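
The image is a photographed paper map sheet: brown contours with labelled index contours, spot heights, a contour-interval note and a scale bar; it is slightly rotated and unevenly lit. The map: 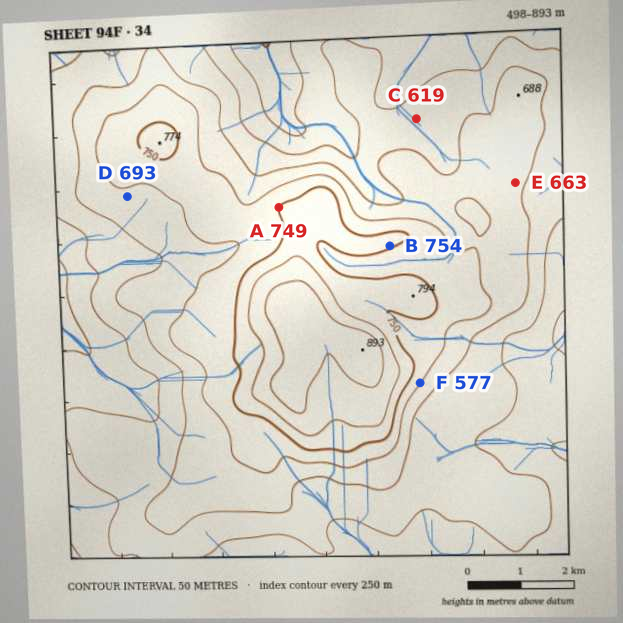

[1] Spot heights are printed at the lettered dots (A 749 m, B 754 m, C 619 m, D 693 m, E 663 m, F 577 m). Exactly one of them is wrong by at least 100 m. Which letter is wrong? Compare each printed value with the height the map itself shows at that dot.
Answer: F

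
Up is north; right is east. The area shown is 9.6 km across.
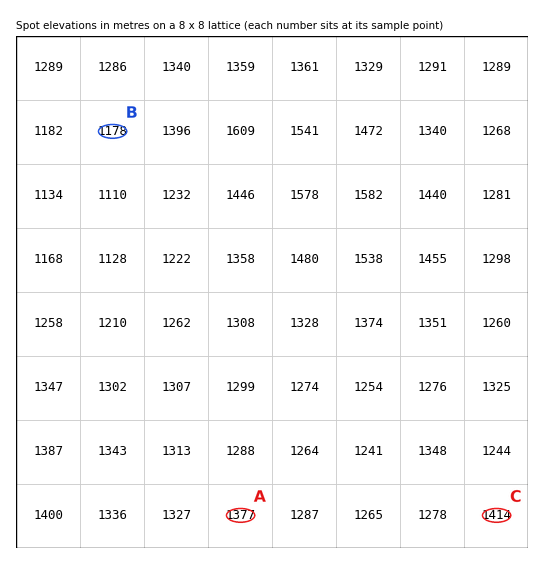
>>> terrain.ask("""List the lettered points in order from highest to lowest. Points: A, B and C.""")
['C', 'A', 'B']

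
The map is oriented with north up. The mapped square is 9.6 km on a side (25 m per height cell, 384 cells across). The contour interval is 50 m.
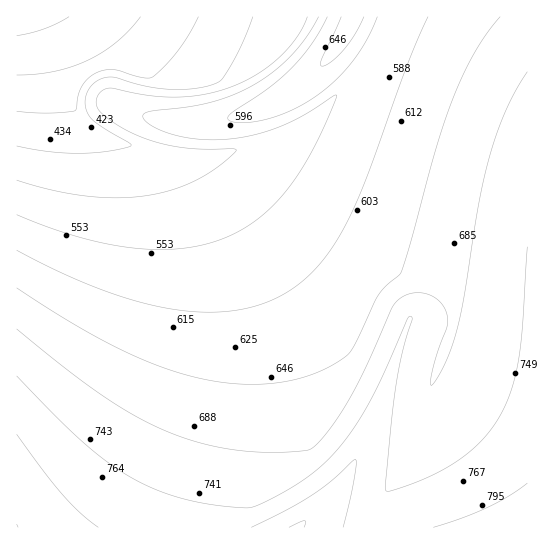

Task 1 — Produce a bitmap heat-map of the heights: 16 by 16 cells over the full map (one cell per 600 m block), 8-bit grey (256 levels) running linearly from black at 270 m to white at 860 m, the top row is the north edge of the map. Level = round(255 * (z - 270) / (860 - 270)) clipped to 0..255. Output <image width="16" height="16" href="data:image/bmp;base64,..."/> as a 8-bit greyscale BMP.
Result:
<image width="16" height="16" href="data:image/bmp;base64,Qk02BQAAAAAAADYEAAAoAAAAEAAAABAAAAABAAgAAAAAAAABAAATCwAAEwsAAAABAAAAAAAAAAAAAAEBAQACAgIAAwMDAAQEBAAFBQUABgYGAAcHBwAICAgACQkJAAoKCgALCwsADAwMAA0NDQAODg4ADw8PABAQEAAREREAEhISABMTEwAUFBQAFRUVABYWFgAXFxcAGBgYABkZGQAaGhoAGxsbABwcHAAdHR0AHh4eAB8fHwAgICAAISEhACIiIgAjIyMAJCQkACUlJQAmJiYAJycnACgoKAApKSkAKioqACsrKwAsLCwALS0tAC4uLgAvLy8AMDAwADExMQAyMjIAMzMzADQ0NAA1NTUANjY2ADc3NwA4ODgAOTk5ADo6OgA7OzsAPDw8AD09PQA+Pj4APz8/AEBAQABBQUEAQkJCAENDQwBEREQARUVFAEZGRgBHR0cASEhIAElJSQBKSkoAS0tLAExMTABNTU0ATk5OAE9PTwBQUFAAUVFRAFJSUgBTU1MAVFRUAFVVVQBWVlYAV1dXAFhYWABZWVkAWlpaAFtbWwBcXFwAXV1dAF5eXgBfX18AYGBgAGFhYQBiYmIAY2NjAGRkZABlZWUAZmZmAGdnZwBoaGgAaWlpAGpqagBra2sAbGxsAG1tbQBubm4Ab29vAHBwcABxcXEAcnJyAHNzcwB0dHQAdXV1AHZ2dgB3d3cAeHh4AHl5eQB6enoAe3t7AHx8fAB9fX0Afn5+AH9/fwCAgIAAgYGBAIKCggCDg4MAhISEAIWFhQCGhoYAh4eHAIiIiACJiYkAioqKAIuLiwCMjIwAjY2NAI6OjgCPj48AkJCQAJGRkQCSkpIAk5OTAJSUlACVlZUAlpaWAJeXlwCYmJgAmZmZAJqamgCbm5sAnJycAJ2dnQCenp4An5+fAKCgoAChoaEAoqKiAKOjowCkpKQApaWlAKampgCnp6cAqKioAKmpqQCqqqoAq6urAKysrACtra0Arq6uAK+vrwCwsLAAsbGxALKysgCzs7MAtLS0ALW1tQC2trYAt7e3ALi4uAC5ubkAurq6ALu7uwC8vLwAvb29AL6+vgC/v78AwMDAAMHBwQDCwsIAw8PDAMTExADFxcUAxsbGAMfHxwDIyMgAycnJAMrKygDLy8sAzMzMAM3NzQDOzs4Az8/PANDQ0ADR0dEA0tLSANPT0wDU1NQA1dXVANbW1gDX19cA2NjYANnZ2QDa2toA29vbANzc3ADd3d0A3t7eAN/f3wDg4OAA4eHhAOLi4gDj4+MA5OTkAOXl5QDm5uYA5+fnAOjo6ADp6ekA6urqAOvr6wDs7OwA7e3tAO7u7gDv7+8A8PDwAPHx8QDy8vIA8/PzAPT09AD19fUA9vb2APf39wD4+PgA+fn5APr6+gD7+/sA/Pz8AP39/QD+/v4A////APPp4dvX1NLY6PHi2Nzg5uzs4djRzMjFxMjc5NLP1Nrh49fOxsG9urm5wdrTxcrR2djNw7u2sq+urrHG1MLDytPMwbewqqelpKWntc/DvcbPv7OrpJ+cm5udoKjFx7vDza+lnZeUkpGSlZmft8m7wcyflo+KiIeIio6Tmqa0tb/LjYWAfXx8foKHjZWep7K9ynt1cW9vcXV6gIiQmqSwvMhoY2FhY2dscnqCjJahrbnGVFJRU1lfZWtzfYeSnqq2w0FBTGV2gIWCeHiDjpqms78vMVlmX2JxipiJf4qWoq66HSAsMjZAS1uBoI2Gkp2osw0SGiMtOUVRX42jho2Yoqs="/>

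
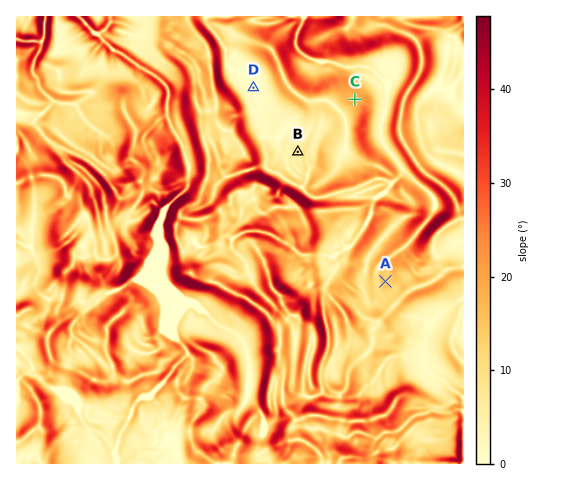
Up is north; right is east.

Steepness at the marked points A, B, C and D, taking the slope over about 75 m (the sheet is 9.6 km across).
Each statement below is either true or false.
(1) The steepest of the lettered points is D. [false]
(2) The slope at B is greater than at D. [true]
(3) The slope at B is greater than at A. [false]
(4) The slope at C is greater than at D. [true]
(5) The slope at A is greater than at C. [false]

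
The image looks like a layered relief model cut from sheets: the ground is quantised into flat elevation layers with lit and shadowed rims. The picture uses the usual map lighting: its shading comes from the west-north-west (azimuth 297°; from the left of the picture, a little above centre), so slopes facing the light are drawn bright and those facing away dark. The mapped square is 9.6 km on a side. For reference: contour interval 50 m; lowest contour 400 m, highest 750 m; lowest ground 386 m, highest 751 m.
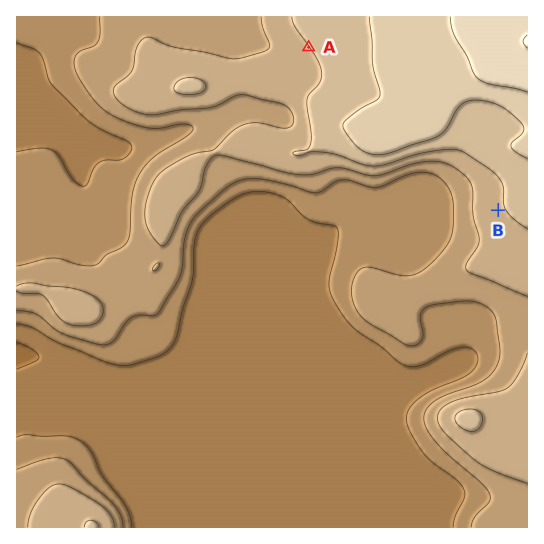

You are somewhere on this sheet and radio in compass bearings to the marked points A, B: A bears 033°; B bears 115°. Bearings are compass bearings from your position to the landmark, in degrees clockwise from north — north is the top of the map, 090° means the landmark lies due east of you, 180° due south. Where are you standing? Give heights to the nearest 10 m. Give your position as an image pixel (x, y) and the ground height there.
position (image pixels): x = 272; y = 104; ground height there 540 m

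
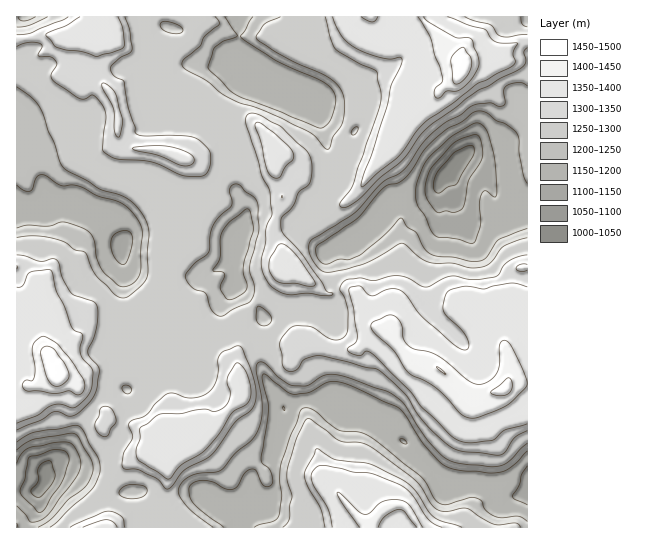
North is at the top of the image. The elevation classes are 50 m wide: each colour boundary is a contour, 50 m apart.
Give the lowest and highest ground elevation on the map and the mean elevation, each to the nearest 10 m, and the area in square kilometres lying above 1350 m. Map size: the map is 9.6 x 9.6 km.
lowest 1040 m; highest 1470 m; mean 1270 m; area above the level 19.9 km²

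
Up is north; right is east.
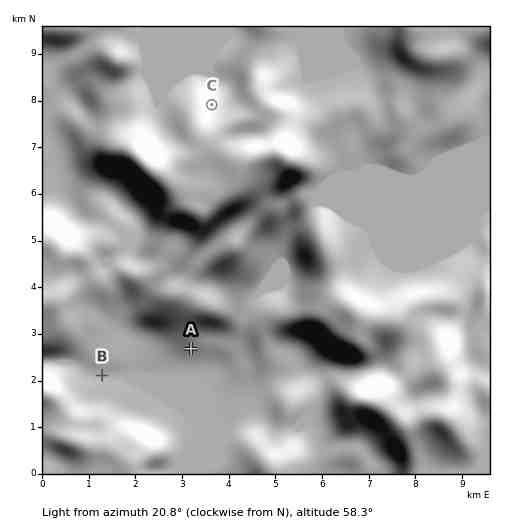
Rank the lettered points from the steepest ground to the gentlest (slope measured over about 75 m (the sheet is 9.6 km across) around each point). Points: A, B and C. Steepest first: C A B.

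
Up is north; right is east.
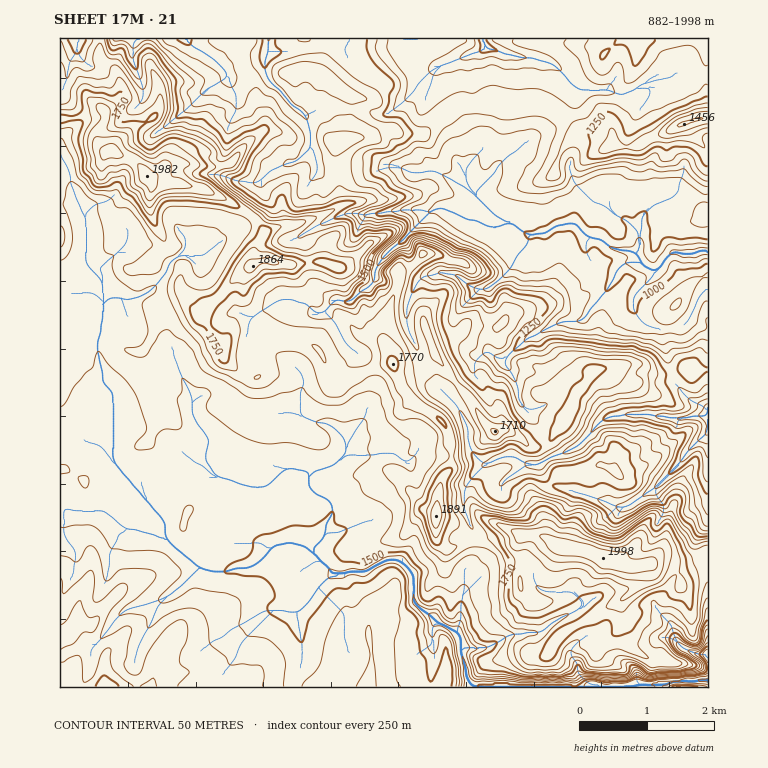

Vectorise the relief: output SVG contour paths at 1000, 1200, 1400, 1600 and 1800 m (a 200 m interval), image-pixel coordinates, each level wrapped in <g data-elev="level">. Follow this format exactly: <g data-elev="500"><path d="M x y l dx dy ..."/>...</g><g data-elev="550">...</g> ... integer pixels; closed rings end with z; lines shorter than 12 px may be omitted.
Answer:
<g data-elev="1000"><path d="M708 264l-9 4-23 3-11 13-23 14-3 5-2 9-4 1-5-3-1-12 2-7 6-10 0-3-7-4-3 1-9 9-10 7-1-3 4-19 3-8 0-2-7-4-7-6-5-2-5 5-4 0-3-3-6-14-4-4-14 1-12 7-8-1-9 1-4-5 1-2 9-1 13-6 9-6 18-6 4 1 10 12 13 2 14 11 6 0 4-2 1-8-4-11 3-2 8 2 7-6 5-1 2 2 3 16 2 22 2 1 3-2 5-10 3-2 16 1 15-1 12 1"/><path d="M486 39l2 4 9 8-16 2-1-2 0-7-2-5"/></g><g data-elev="1200"><path d="M584 687l2-4 5-2 15 3 19-1 12-4 13 3 44-5 11-2 3-2"/><path d="M707 687l-30-3-8 3"/><path d="M708 663l-5-9 5-5"/><path d="M708 482l-5-7-1-17-3-6-5 0-10 9-4 1 2-10 9-17 1-7-5-2-10 2-8-4-26-6-10 0-8-4 7-2 15-2 17 0 10 1 7-1 3-4-5-12 0-7 17 6 12-9"/><path d="M708 353l-7-5-4 0-8 4-12 2-7 8-3 1-13-13-21-7-23-1-53-7-8 1-12 6-12 0 0-4 2-3 15-11 12-14 3-5-2-5-10-8-27-2-10-5-8 2-10 10-14-4-2-5 16-9 4-5-1-5-8-10-9-7-18-7-22-12-12-2-12 1-2-2 0-7-1-4-17-7 2-4 16-8 3-4 0-1-17-9-8-9-9-6-1-3 2-7 3-3 14-4 17-12 13-1 3-4 1-6-4-4-12-2-10-12-11-3 2-13 4-9 0-7-3-5-19-22-3-6 2-9"/><path d="M708 85l-4 0-8 8-44 18-15 9-4-1-6-7-11-7-18-1-10 13-12 4-5 3-5 10-8 22-12 22 1 2 3 1 6-1 3-2 2-4-2-10 2-8 5-6 6-3 4 1 3 3 1 12 4 2 34-7 24 2 13-7 3 1 4 7 5 0 5-1 6-6 8-1 7 5 7 13 4 4 4 0"/><path d="M588 39l-3 9 9 22 5 5 6 0 5-4 5-7 5-1 3 5 2 13 2 2 7-2 12-10 16-20 19-5 8-1 5 2 4 4 6 14 4 0"/></g><g data-elev="1400"><path d="M459 687l-1-19-6-29-5-6-6-3-4 1-5 6-2-1-1-4-3-13-13-15 1-9 3 7 3 4 9 3 8 0 7 9 5 4 5 1 5-3 3 2 8 19 7 7 0 1-6 4-1 3 4 18 4 3 25 0 19 3 37 0 15-1 7-4 25 3 19 0 4-2 8-6 8 5 5 2 44-5 7-4 0-5-22-14-2-3 0-3 2-1 13 6 7 0 4-5 3-12 2-2"/><path d="M708 531l-5-1-3-2-4-13-7-6 1-12-2-7-4-5-5-2-9 3-11 12-11 2-23 12-5 0-3-3-1-3 12-6 15-11 4-7 3-8 11-16 0-5-9-3 0-7-2-3-7-4-10 1-12-5-15 0-3 1-5 8-7 4-6 7-6 3-10 3-19 3-10 9-12-2-3-3 2-4 15-2 32-21 9-12 10-22 6-7 33-5 8-4 3-4 0-3-7-7 1-4 5-6-2-4-12-4-23 0-29-5-14 1-8 7-9 4-10 1-2 1 2 7-10 9-3 15 2 10-2 1-2-1-8-19-5-7-4-3-8-1-9-12-12-4-4-5 1-3 6-5 2-12 5-8-6-16-5 0-15 3-2-3 0-6 2-14-4-7-7-4-15-1-4-3 0-4 2-1 11-5 17 2 15 6 2-2 1-3-5-9-7-4-12-2-18-11-17-4-4 3-3 8-12 2-16 14-3 5 0 8-3 2-3 1-2-10 5-16 6-7 12-10 6-9-2-3-8-3-14 1-6-1-9 1-8-10-1-2 1-1 24-11-2-5-5-3-19-2-12-5-15 11-8-3-9 4-7 1-3-6 2-17-4-3-13 3-14 6-7 5-5-1-3-3 6-12 3-10 8-5 8-9 5-2 9 0 4-4 1-5-7-9-12-8-6-10-4-2-10 1-7 8-20 7-5-4-1-9-2-2-12-4-17 3-2-2-5-12 1-3 6-5 0-4-40-38-4-3-5 1-12 7-8-7-11 0-1-2"/><path d="M495 332l3 0 9-7 2-4-1-5-1-1-4 1-9 9-1 3z"/><path d="M334 156l5-1 22-14 3-4-5-3-11-3-22 3-2 3 0 5 7 12z"/><path d="M708 111l-11 1-18 7-9 6-4 7 3 2 5-1 34-9"/></g><g data-elev="1600"><path d="M263 687l1-12-3-9-18-2-14 1-4-9-14-11-5-24-3-7-4-4-10-2-14 3-12 6-15 11-2-9-3-3-13-2-11 2 1-4 4-5 14-10 15-15 3-7-3-4-13-2-19 0-12 11-3 1-2-4-5-22-7-9-3 0-3 2-5 10-4 4-3-1-7-4-7-1"/><path d="M376 687l-5-56-1-6-2 0-2 9 4 19-1 6-3 11-10 17"/><path d="M708 541l-14 3-13-17-9-16-8 2-9-5-8 3-26 17-6 2-17-6-2-3 1-7-6-5-10-4-10 1-9-5-17-5-13-6-4 1-3 3-2 7-5 7-6 4-7 0-15-4-19-11-8 8-4-21 6-17-3-10-4-29-4-11-5-7-21-16-3-7 1-5 8-7 3-1 16 10 26 46 2 13 17 0 9-6 8-2 0-4-3-7-9-8-8 2-5-3-17-21-15-13-18-36-7-20-2-15-2-3-9 0-3 3-2 5 0 13 4 21-2 1-2-1-6-10-7-13-3-11 0-14 7-29 0-3-3-5-5-2-7 7-1 3 2 11-2 6-3 5-7 3-9 10-8-2-7 9-15-5-5 0-5 10-15 0-6-2-2-2 0-5 2-4 7 1 5-2 2-12 10-3 12 2 14-14 5-19 6-9 8-8 1-4-12-1-12 9-8 1-4-3 2-9-1-6-4-4-42 13 0-3 16-15 1-3-7-1-15 1-9-1-15 1-38-27-8-7-4-7 3-3 10-2 4-3 8-16 1-8-6 2-16 10-1 0-4-9-6-6-14-9-19-6-13 2-4-1 7-17-2-23-4-11-12-16-4-1-3 4 2 18-1 6-3 2-7-5-16-23-12-4-7-14-3 2-4 6-1 9 2 6-2 4-7 1-10-3-4 2-5 8-3-12-4-4"/><path d="M60 260l4-1 4-5 4-12-1-15-8-24 4-17 4-4 1 0 7 4 8 10 10 7 1 9 5 18 1 19 2 3 8 4-2 11 5 11 18 13 5 0 12-5 4 0-1 7-10 7-3 5 6 23-2 9-5 8-5 2-10 1-1 2 1 2 11 5 8-1 15-23 7-3 17 11 8 9 8 17 4 4 20 10 26 17 18 0 34-10 12 12 13 5 14 0 15-10 12-4 5 1 7 4 8 25 21 19 1 3-2 10 7 4 1 1-1 9-3 4-19-7-6 1-4 4 1 5 10 11 11 19 0 10-5 20 0 4 3 2 11-5 3 2 7 16 10 10 5 12 3 2 7 0 8-14 6-5 6-3 8 1 9 9 3 7-1 18 3 15 1 11 11 11 11 7-6 12 0 8 3 9 8 7 11 3 31-1 8-5 2-9 5-1 5 1 6 10 5 2 28-1 1-1 0-7 6-2 10 3 13 8 32-2 5-3 1-2-16-10-13-14 0-3 6-6 3-8 2-1 12 8 7 10 7 1 6-21 1-14 5-7"/><path d="M420 257l5-1 2-4-3-2-4 1z"/></g><g data-elev="1800"><path d="M527 610l13 0 7-3 6-5-1-3-13-7-3-4 1-2 10 2 9-1 16-9 7 1 4 6 4 2 16-4 6 2 6 7-9 15 15 5 4-1 7-9 9-7 21-10 12-10 2 0 0 2 0 13 3 3 5-1 2-2 1-5-2-5-6-8 1-12-5-15-7-14-3 0-8 6-3 0-9-12-7 2-17 13-8 1-22-6-17-12-12 0-8-7-10-4-5 1-5 8-6 2-15 0-17-4-6 0-1 4 14 13 4 12 7 10 1 5-3 14 1 18z"/><path d="M434 536l2 2 3-3 6-19-2-27-2-7-7 9-7 20 2 13z"/><path d="M230 283l15 1 18-14 29-1 3-2 2-3-4-3-11-3-12-6-10-1-7-4-7 6-9 11-6 14z"/><path d="M151 215l2-2 7-12 5-3 24-1 34 3 3 0 0-2-17-15-16-7-1-3 6-5 2-4-8-8-14-10-6-2-7 1-12 9-6-1-12-9-4-15-13-2-3-2 1-16-1-6-12-5-14-1-2 5 4 18-6 12-2 9 4 17 0 11 5 5 4 9 3 1 7-1 7-5 12-2 2 12 9 7 9 15z"/></g>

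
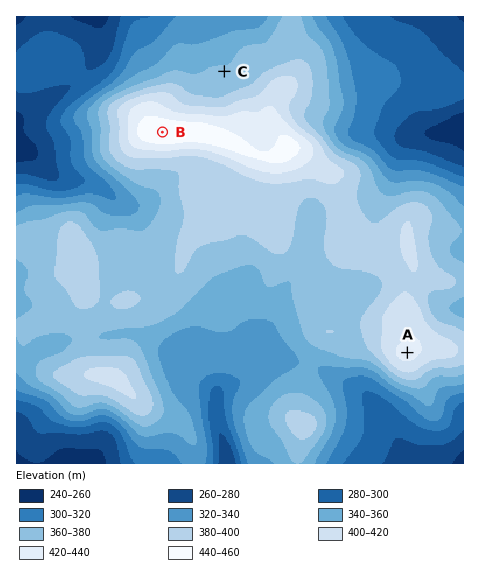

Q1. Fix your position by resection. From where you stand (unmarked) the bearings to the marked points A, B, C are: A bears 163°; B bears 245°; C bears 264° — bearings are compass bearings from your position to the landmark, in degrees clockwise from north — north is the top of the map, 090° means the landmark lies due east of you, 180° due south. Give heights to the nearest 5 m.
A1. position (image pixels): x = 318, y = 61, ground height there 370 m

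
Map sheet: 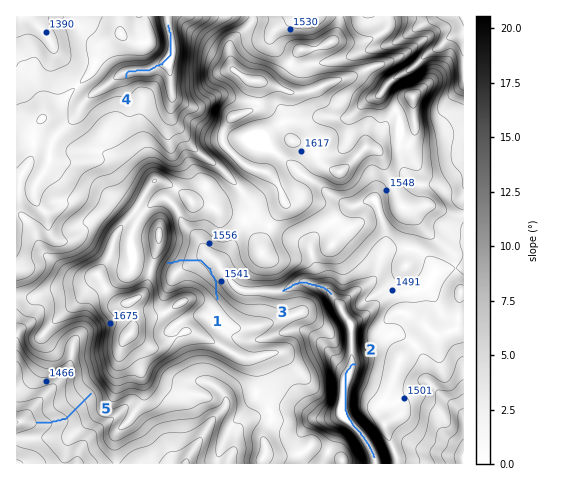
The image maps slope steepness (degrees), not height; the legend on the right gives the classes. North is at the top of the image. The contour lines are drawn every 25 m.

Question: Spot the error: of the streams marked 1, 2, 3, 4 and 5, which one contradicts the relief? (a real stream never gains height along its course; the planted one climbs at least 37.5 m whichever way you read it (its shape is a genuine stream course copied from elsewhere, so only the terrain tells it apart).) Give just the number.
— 1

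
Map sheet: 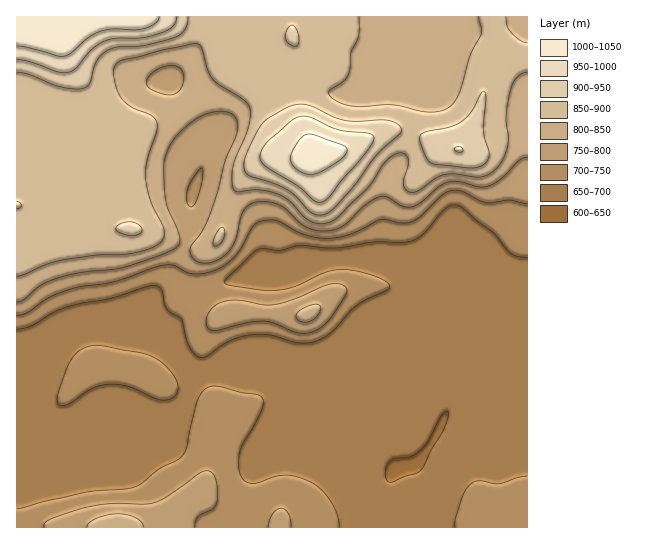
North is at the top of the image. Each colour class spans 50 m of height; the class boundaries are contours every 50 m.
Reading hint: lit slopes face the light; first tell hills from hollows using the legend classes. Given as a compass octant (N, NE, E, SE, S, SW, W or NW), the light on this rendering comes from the N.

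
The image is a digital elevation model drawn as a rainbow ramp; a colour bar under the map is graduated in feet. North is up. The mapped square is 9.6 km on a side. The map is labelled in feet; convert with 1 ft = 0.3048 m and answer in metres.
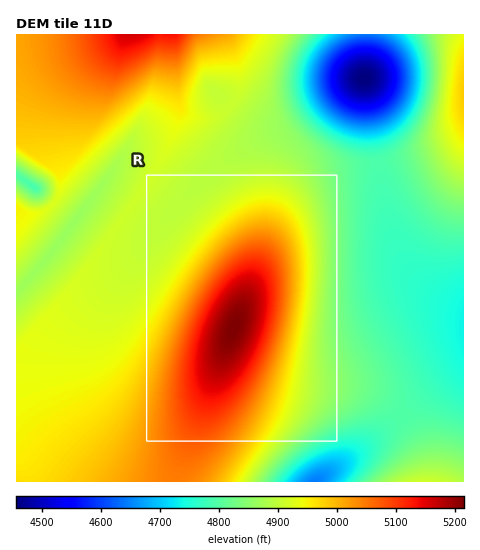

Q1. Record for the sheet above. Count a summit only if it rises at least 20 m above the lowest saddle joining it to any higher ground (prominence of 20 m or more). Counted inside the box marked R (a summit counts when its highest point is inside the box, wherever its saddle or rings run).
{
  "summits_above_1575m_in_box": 1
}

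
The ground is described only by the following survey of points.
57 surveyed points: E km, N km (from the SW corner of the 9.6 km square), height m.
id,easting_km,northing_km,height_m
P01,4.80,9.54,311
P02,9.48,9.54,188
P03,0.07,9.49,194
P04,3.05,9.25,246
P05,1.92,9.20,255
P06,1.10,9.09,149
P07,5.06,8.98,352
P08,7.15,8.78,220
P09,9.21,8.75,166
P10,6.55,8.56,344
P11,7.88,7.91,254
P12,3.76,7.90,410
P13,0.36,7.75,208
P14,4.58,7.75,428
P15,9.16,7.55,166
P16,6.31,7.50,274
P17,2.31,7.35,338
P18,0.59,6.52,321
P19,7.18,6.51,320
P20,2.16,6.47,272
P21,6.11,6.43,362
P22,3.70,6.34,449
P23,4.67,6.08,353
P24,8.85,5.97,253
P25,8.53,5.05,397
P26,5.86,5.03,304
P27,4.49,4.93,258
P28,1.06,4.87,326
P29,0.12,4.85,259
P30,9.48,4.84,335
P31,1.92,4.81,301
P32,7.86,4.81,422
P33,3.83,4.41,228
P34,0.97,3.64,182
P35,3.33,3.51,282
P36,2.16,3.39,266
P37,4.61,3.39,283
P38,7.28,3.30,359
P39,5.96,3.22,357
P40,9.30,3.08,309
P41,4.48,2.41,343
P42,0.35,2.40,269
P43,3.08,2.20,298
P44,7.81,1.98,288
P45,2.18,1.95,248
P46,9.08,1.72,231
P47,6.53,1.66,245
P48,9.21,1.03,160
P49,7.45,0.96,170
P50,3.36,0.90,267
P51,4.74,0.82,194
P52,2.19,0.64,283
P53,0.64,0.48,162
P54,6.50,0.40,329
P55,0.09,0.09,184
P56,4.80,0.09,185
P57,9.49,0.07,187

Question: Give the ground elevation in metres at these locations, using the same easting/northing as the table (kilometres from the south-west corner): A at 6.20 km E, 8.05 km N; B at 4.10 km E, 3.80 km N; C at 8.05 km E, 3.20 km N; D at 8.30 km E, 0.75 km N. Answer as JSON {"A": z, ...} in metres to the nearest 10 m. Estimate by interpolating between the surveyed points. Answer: {"A": 300, "B": 240, "C": 290, "D": 190}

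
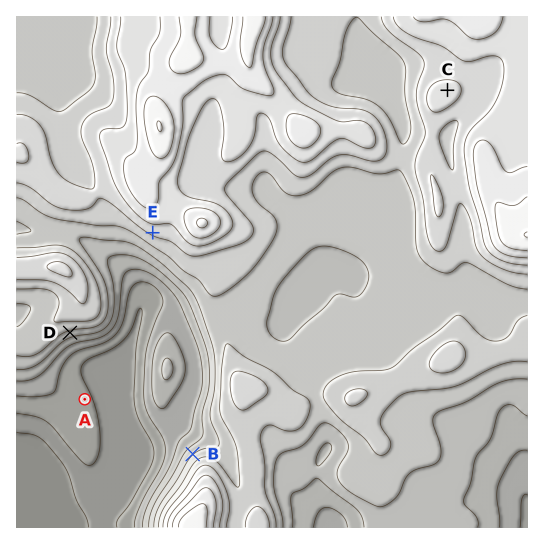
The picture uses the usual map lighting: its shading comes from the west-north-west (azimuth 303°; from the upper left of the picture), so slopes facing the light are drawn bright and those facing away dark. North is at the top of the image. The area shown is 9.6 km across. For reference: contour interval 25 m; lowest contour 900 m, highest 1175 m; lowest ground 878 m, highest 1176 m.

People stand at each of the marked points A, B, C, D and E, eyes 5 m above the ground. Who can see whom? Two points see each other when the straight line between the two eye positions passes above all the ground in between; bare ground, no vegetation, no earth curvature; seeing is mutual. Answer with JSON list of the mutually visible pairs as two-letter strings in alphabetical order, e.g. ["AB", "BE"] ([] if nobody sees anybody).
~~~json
["AB", "AD", "AE", "BD", "BE"]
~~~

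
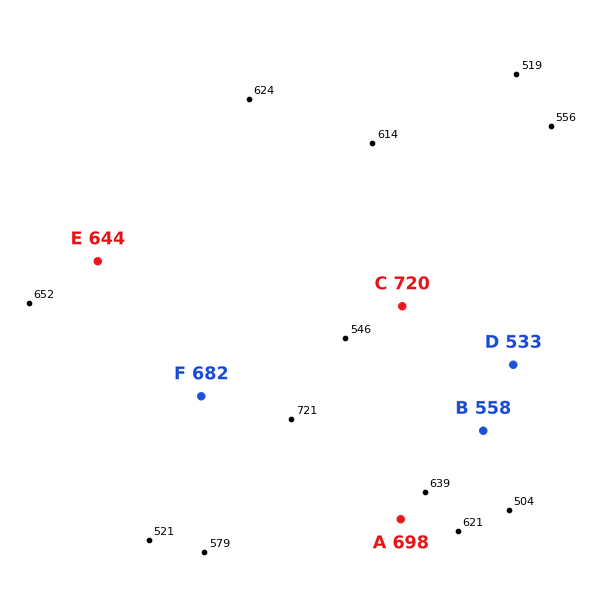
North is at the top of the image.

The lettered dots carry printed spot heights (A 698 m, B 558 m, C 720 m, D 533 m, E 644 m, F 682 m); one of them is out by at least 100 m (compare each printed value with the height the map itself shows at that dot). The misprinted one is C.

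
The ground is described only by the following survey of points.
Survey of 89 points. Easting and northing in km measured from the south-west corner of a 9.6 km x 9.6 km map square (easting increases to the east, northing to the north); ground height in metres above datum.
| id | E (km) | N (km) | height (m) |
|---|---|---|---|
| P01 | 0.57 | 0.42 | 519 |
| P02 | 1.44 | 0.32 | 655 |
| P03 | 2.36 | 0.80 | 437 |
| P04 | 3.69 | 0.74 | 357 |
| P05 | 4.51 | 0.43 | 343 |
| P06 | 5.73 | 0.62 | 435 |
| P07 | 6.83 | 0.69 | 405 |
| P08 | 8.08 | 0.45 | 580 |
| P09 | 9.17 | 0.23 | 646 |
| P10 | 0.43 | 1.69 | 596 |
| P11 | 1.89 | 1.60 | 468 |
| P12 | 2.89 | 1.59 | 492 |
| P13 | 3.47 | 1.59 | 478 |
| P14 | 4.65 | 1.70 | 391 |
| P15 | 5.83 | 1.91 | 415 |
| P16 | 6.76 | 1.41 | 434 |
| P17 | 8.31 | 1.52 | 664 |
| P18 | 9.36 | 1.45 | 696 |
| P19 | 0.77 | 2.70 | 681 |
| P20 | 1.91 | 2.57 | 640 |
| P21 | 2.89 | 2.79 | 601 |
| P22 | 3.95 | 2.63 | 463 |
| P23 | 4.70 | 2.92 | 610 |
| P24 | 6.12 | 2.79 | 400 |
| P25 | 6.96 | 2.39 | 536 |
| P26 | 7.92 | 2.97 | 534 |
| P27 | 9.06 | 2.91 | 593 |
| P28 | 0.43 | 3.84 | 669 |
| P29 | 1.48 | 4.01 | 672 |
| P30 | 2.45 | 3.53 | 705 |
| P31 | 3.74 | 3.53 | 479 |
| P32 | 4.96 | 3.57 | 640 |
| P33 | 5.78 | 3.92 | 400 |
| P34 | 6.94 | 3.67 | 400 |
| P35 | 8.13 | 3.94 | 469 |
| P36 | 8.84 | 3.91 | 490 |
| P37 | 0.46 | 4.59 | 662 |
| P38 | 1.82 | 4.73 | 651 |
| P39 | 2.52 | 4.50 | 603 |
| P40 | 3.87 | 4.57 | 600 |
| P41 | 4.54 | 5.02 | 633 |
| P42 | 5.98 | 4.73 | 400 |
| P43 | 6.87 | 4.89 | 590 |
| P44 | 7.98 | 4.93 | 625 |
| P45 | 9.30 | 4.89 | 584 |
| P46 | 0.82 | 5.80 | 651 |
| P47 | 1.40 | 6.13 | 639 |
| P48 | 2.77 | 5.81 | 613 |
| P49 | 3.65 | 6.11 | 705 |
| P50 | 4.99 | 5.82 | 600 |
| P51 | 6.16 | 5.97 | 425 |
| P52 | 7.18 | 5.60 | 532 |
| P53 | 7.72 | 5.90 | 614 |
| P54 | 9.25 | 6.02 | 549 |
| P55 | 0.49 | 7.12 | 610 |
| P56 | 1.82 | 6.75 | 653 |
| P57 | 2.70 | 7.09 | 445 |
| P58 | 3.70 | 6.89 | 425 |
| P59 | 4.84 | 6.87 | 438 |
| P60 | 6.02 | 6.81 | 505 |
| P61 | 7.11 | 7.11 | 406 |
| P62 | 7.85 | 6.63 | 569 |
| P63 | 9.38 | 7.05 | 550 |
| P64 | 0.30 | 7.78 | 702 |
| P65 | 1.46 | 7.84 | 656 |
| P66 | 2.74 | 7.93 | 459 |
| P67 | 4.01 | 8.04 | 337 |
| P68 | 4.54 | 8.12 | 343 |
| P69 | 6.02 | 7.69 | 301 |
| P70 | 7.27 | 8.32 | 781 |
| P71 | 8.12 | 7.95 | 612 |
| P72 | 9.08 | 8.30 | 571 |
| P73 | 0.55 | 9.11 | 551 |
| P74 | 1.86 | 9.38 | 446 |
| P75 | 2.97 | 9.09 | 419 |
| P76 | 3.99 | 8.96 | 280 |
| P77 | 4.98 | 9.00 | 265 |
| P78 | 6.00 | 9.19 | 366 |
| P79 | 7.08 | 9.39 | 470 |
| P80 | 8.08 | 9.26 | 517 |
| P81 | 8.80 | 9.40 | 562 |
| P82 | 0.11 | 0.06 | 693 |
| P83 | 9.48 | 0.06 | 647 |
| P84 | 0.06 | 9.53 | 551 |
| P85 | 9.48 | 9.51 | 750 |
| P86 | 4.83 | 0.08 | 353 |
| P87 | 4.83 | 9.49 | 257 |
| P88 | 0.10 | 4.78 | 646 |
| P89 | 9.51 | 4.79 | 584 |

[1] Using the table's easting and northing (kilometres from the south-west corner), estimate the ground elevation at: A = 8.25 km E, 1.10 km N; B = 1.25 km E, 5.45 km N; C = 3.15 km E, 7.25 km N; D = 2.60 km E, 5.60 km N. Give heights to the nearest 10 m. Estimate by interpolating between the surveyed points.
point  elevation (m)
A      640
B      650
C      500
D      620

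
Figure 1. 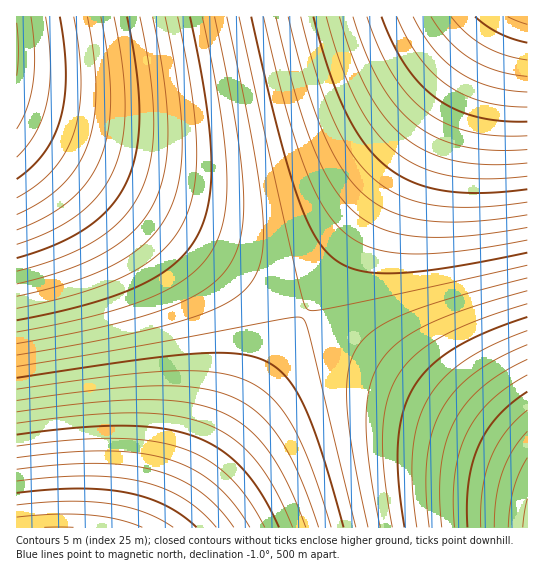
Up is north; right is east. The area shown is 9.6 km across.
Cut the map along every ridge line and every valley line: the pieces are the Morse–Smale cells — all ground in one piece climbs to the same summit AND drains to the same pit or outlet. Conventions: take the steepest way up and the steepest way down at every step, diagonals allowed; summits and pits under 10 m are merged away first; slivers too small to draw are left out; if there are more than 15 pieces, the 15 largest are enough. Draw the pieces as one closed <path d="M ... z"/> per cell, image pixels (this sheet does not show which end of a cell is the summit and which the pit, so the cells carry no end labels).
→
<path d="M497 16l-480 0-1 111 289 186z"/><path d="M17 128l-1 399 150 1 13-17 126-197z"/><path d="M527 16l-29 0-5 5-188 292 17 12 205 132z"/><path d="M307 315l-4 2-136 211 361-1 0-69-3-3z"/>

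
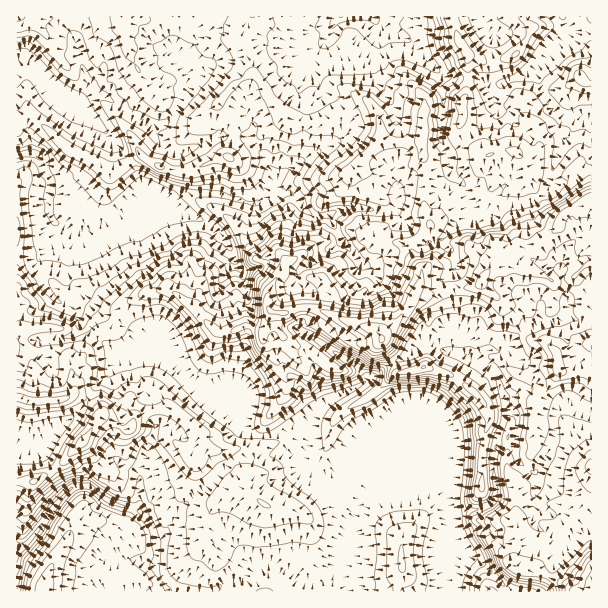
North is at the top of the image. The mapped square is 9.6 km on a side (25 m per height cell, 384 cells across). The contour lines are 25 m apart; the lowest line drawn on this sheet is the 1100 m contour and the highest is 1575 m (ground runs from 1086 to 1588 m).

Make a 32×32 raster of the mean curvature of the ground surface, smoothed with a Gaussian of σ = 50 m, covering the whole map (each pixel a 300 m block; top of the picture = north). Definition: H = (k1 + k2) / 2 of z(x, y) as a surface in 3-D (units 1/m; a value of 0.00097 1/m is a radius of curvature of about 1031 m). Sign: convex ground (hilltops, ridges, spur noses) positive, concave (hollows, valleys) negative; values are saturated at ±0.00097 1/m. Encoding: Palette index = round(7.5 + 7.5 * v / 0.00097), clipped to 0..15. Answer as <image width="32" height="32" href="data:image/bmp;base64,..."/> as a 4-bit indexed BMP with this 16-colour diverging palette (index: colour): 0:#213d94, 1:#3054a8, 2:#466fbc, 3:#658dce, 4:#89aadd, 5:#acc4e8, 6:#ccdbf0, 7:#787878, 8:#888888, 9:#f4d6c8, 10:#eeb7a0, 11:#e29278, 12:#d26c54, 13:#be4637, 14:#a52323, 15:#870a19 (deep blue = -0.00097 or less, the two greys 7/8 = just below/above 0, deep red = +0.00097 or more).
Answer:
<image width="32" height="32" href="data:image/bmp;base64,Qk12AgAAAAAAAHYAAAAoAAAAIAAAACAAAAABAAQAAAAAAAACAAATCwAAEwsAABAAAAAAAAAAlD0hAKhUMAC8b0YAzo1lAN2qiQDoxKwA8NvMAHh4eACIiIgAyNb0AKC37gB4kuIAVGzSADdGvgAjI6UAGQqHAE12d4lXdWmXd3eJd1pyRLtclndzqImFaId3jGdkT8dMCsh3hYiXd3eHdntnYehoV7DZicOIl3h3p3eblkqKeIawTLQWh5eJq5d3doc2a2d4yQQJmXdpmYdoh4d3LwxoeL+1rFdpdpl2d4h4hz4PV3pT23SEepl2Z3h3d4c9KbSKdk+ltLeoZ3hpZ3iHOki2h1Qi+eVshWqEXGV3dxjSp4fv9beHxWd01zPONVJdsbhWZUw0i3Z3YralANQW7DdoV3d5dWZmdUW6j3Iu/YVbaciGm3Z3dbYeipCf8CRndXt6qbSZd2PdzYA6nPkndnZneIdDeXU7xWf9z8ivVmWaiEjEeHjNy4RMdDczSdmptmY4tniHd8i0CePLVjflS4ereIZ3ZnZ9dj69R2VlvDiYZ1iXd4dlWJCkxrdLmlOr+pt3p2h3d3Uptacz25OqQhd6p5WYd3h2yUNViCRkt3eFNM2mhmlDJTOHZ4mndZd3h6Mp03bMbf7Y11SK2XeXaXamlxHdgsczTZV3RVuFtWqriVmcpVTkeoV4iZdVxeHGd3lnqFdbR1modrmJh5ThyEamVYZ2doqUe2iVhZ424/latpaGaHiYhliZd2l2bII1U0eeVMWXpnd1iHd3d2hEra9FaFuEl6ZniJd3h4h2WPdHtGe6h4qZiHiIh4aGaFfFd7lo"/>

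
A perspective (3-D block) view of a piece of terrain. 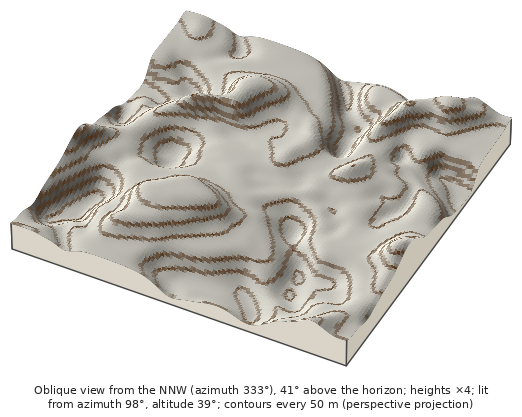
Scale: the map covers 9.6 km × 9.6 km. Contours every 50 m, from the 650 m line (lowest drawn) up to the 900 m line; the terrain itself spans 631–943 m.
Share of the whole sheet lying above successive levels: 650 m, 97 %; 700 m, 84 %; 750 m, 69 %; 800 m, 23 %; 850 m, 10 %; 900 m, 4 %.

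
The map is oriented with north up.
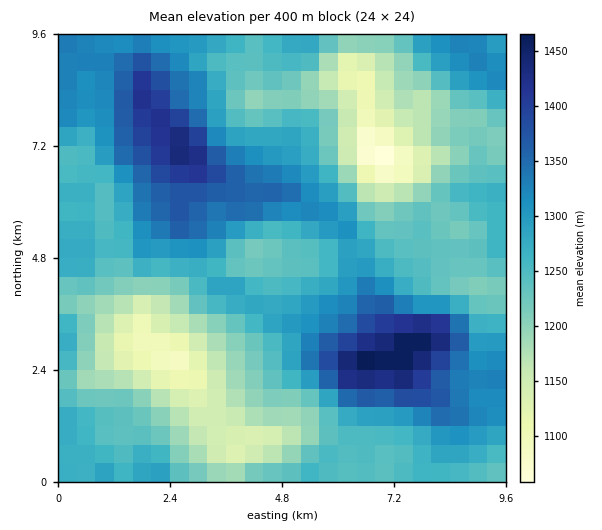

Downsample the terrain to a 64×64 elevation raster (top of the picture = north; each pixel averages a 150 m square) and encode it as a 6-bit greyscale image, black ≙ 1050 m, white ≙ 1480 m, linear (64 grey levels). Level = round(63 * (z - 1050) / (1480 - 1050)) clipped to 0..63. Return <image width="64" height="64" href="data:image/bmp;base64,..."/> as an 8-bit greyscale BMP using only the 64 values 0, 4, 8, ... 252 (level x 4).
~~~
<image width="64" height="64" href="data:image/bmp;base64,Qk02FAAAAAAAADYEAAAoAAAAQAAAAEAAAAABAAgAAAAAAAAQAAATCwAAEwsAAAABAAAAAAAAAAAAAAEBAQACAgIAAwMDAAQEBAAFBQUABgYGAAcHBwAICAgACQkJAAoKCgALCwsADAwMAA0NDQAODg4ADw8PABAQEAAREREAEhISABMTEwAUFBQAFRUVABYWFgAXFxcAGBgYABkZGQAaGhoAGxsbABwcHAAdHR0AHh4eAB8fHwAgICAAISEhACIiIgAjIyMAJCQkACUlJQAmJiYAJycnACgoKAApKSkAKioqACsrKwAsLCwALS0tAC4uLgAvLy8AMDAwADExMQAyMjIAMzMzADQ0NAA1NTUANjY2ADc3NwA4ODgAOTk5ADo6OgA7OzsAPDw8AD09PQA+Pj4APz8/AEBAQABBQUEAQkJCAENDQwBEREQARUVFAEZGRgBHR0cASEhIAElJSQBKSkoAS0tLAExMTABNTU0ATk5OAE9PTwBQUFAAUVFRAFJSUgBTU1MAVFRUAFVVVQBWVlYAV1dXAFhYWABZWVkAWlpaAFtbWwBcXFwAXV1dAF5eXgBfX18AYGBgAGFhYQBiYmIAY2NjAGRkZABlZWUAZmZmAGdnZwBoaGgAaWlpAGpqagBra2sAbGxsAG1tbQBubm4Ab29vAHBwcABxcXEAcnJyAHNzcwB0dHQAdXV1AHZ2dgB3d3cAeHh4AHl5eQB6enoAe3t7AHx8fAB9fX0Afn5+AH9/fwCAgIAAgYGBAIKCggCDg4MAhISEAIWFhQCGhoYAh4eHAIiIiACJiYkAioqKAIuLiwCMjIwAjY2NAI6OjgCPj48AkJCQAJGRkQCSkpIAk5OTAJSUlACVlZUAlpaWAJeXlwCYmJgAmZmZAJqamgCbm5sAnJycAJ2dnQCenp4An5+fAKCgoAChoaEAoqKiAKOjowCkpKQApaWlAKampgCnp6cAqKioAKmpqQCqqqoAq6urAKysrACtra0Arq6uAK+vrwCwsLAAsbGxALKysgCzs7MAtLS0ALW1tQC2trYAt7e3ALi4uAC5ubkAurq6ALu7uwC8vLwAvb29AL6+vgC/v78AwMDAAMHBwQDCwsIAw8PDAMTExADFxcUAxsbGAMfHxwDIyMgAycnJAMrKygDLy8sAzMzMAM3NzQDOzs4Az8/PANDQ0ADR0dEA0tLSANPT0wDU1NQA1dXVANbW1gDX19cA2NjYANnZ2QDa2toA29vbANzc3ADd3d0A3t7eAN/f3wDg4OAA4eHhAOLi4gDj4+MA5OTkAOXl5QDm5uYA5+fnAOjo6ADp6ekA6urqAOvr6wDs7OwA7e3tAO7u7gDv7+8A8PDwAPHx8QDy8vIA8/PzAPT09AD19fUA9vb2APf39wD4+PgA+fn5APr6+gD7+/sA/Pz8AP39/QD+/v4A////AISAfHyEjJSQhHx8iJCYlIx8dGxsbGhgXFxcZGx0dHBwcHh8gIB8dGxscHR0dHRwcHB4gIB8eHh4dHRwcGxsaGiEgHx8gIiMjIB8fISQlJCEdGxkZGBYUExITFRgaGxoaGhwdHh8fHhwcHB0dHBwcHBweHx8fHx8fHx4eHR0cGxshIB8fICEiIR8eHiEjJCMfGxgXFhUTEQ8ODhATFhcXFxcZHB0eHx4dHB0dHRwcHBwcHR4fICAhISAgIB8fHh0cISAfICEhIB8eHR4gIiMhHRoXFRQTEQ8NDAwNDhETExQVFxocHR4eHh0dHh0dHBwcHB0eHyAhIiIiIiEhIB8eHSAgICAhIB4dHR0eHyEhHxsYFhQTEhAODQwLCwwNDg8QEhUXGRsdHh4dHR0eHh0cHBwdHh8gIiMkJCMiIiEgHx4hICAgIB8dHBwcHR4eHhwaFxUTEhEPDg0MDAsLDAwMDhASFBcZGx0dHR0dHR0dHBwdHR4gISIkJSUkIyMiISAfISEgIB8dHBwbGxwcHBsaGRYUEhEQDw4NDQ0MDAwMDA4QERIUFxkcHR4dHR0dHR0eHh4fICIjJSYmJiUkIyMiISIiIR8eHRwbGxsbGxoaGRcVExEQDw4ODg4NDQ4ODw8QEREREhUYGx0eHh4eHh4fICAfICIjJSYoKCgnJiUlJCQjIiEfHh0cGxsbGxsaGRgWFBIQDw4ODg4ODw8QERISExMTEhMWGBsdHh8gICAgISEhISMkJigpKisqKSgnJyYlIiEgHx8eHRwcHBsbGRgXFRMRDw4ODg4ODxARExQVFRUVFBMVFxkcHiAiIyMjIyQkJCUmKCorLC0tKyopKCgnJyAfHh4eHh0dHRwcGxkXFRQSEA4NDg4ODg8RExQVFhYWFhUVFhkbHSEjJScoKCgnJygpKy0uLi8uLSspKCgoJycfHRwcGxsbGxsbGxkXFRMSEA4NDQ0NDg8QEhQVFhcXFxcWFhgbHCAkKCosLSwsKywtLzAwMDAvLiwqKCcnJycnHhsZGBgYGBgZGRgWFBIQDw0MDAsLDA4QERMUFhcYGBkYGBkbHR8jKCwvMTEwLy8xMjMzMjEwLy4sKScnKCgoJx0ZFxYVFRUWFhYVExEPDQwLCgoJCgsOEBIUFRYXGBobGxscHiAjKCwxNTY1MzMzNDY3NjQyMC8tKykoKCkqKSgdGRUUExMTExMTERAODAoJCQgICAkLDhETFBUXGBkbHR4fICIlKSwwNDg5ODc2Njc4OTc1MjAuLSspKCgpKikoHhoWFBMSEREQDw4MCwkIBwcHBwgJDA8SFBUWFxgaHB4gISMmKS0vMjU5Ozs6OTk5Ojo5NjQxLy0rKSgoKSkpKCAcGBYUEhAPDQwKCQkIBgYFBgcICg0QEhQVFhgZGhweISMlKCwuMDM2Oj09PTw8Ozs7Ozg2MzEuKyknJycoKCciHhsYFRMQDgwKCQgICAYFBQUHCQwOERMUFRcYGRscHiEjJiktLzEzNjo9Pj09PT08PDw6ODYzMS4rKCYmJygnIh8cGRYTEQ4LCQgICAgHBgUGCAoNDxETFRYXGBobHB4hIyYpLC8xMzU4Ozw8Ozw8PT09PDo4NjQxLSkmJSYnJyMgHRkWExAOCwkICAgHBwYHCAkMDhASFBUWGBkaGx0eICIlKCstLzEzNTc4OTk5Ozw9PT08Ojg2Mi4pJSQlJSYjIR0ZFRIQDQsJBwYHBwcICQoLDRASExQWFxkaGxweHyEiJScpKy0uLzEzNTY2Nzk7PD09PDs5NjMuKCQjIyQkIiEeGRUSEA4MCQcGBwgJCwwNDhARExQWFxgaGx0eICEiJCUnKCkqLC0uMDI0NTU3OTo7PDs7OTYyLSciISEiIyAgHhkWFBIQDgsIBwgKDA4PEBASFBUWFxkaHB4fISMkJCUmJiYnKCorLC4wMzQ0NTY3ODg4ODc0MCslIR8fICEdHhwZFhUTEhANCggJCw4QERITFBcYGBkbHR8gISMkJSUlJSUlJigpKissLjEzMzIyMjIyMjMyMS0oIh8dHR4eGhsaFxYVFBMRDwwKCgwPERITFRcaGxscHR8hIiIjIyQkJCQkJSYoKSkqKy0wMTEvLi0rKyssLCsoIx8dGxsbHBcYGBYVFBQUExIPDQ0OEBITFBcaHR8fHyAiIyIiIiEhISIjJCUmJygoKCksLi8uLCooJiQkJCQkIh8cGxoZGRoWFxgXFhUWFhYUExERERITFBUYHB8hIiIjJCMiISAfHx8gIiMkJSUmJicoKiwsKykmJCEgHx4eHh0bGhkYGBgZFxkaGhkZGBgYFhUVFRUVFRYXGRwfIiMkJSQiIB8fHh0eHyAhIiIjJCQlJyorKigmIyEfHh0cGxsaGRgXFxcYGBscHR4dHBoZGRgXGBgYGBgZGhsdHiAiJCQiHx4eHh0dHR4fHyAgISIjJScpKigmIyEfHh4dGxoZGBgXFxcYGBkeHyAgHx0bGhkZGhscGxsbHB0eHh8fICAgHhwbHBwcHBwdHR0eHh8hIyUnKCcmIyEfHh4eHRwaGRkYGBgYGRobISEhISAeHBsbGx0fIB8eHh8gISEgHx8eHBoZGRobGxsbHBwcHB0eICMlJSUkIyEfHh0dHR0cGxoaGhoaGhscHSIiIiEhIB0cHB0gIiQjISAhIiMjIiEgHhsZGBgZGRoaGxsbGxscHiAiJCQkIiEfHh0dHBwcHBwbGxsbGxwcHR4iISEhISEeHR0fISQmJSMiIyQkJSQjIiAcGRgYGBkZGhsbGxsbHB0gIiMkIyIgHh0dHRwcGxsbHBwcGxwcHR8gIiEhISEhHxwdHyIlJyYlJCUmJycmJSQiHxsZGBgZGRocHBwcHBweISMkJCMhIB0cHBwcHBsbGxsbGxobHB4fISEhISEhIR4cHB8iJScoJiYoKioqKSgnJSIeHBoaGhobHB0eHh4fICIlJSQiIB4cGxscHBwcGxsbGhkZGhseICEhISAhISAeHBwfIiUoKSkpKy0tLCspKSclIh8eHRwcHB0eHyAhIiMlJyclIR8dGxoaGxwcHBsaGhkYGBkbHR8gISAgICEgHRwdHyMmKCorLC4vLy0rKiopJyUkIyIgHx8fICEiJCUlJygnJCAdGxoZGhscHBwbGhkYGBgZGx0eICAfHyAgHx0bHSAkJykrLC4vMC8tLCopKikpKSgnJSMiIiMkJSYnJygoJiMeGxkZGRkbHBwcGxkYGBkaGxweHh8fHx8fHx4cGx0iJikqKywuLy8vLiwqKiorLCwsKykoJyYmJygoKCcnJiQgGxgXGBgZGhscGxsZGRkbHB0eHx8eHh8fIB8eHBseIicqKyssLi8vLy4tKysrLC0tLi0sLCsqKiopKCcmJiUiHRgVFRUXGBkaGhobGhobHR4fICAfHx8fICAgHhwcHiMoKissLC4vLy8vLi0sLS0tLS0uLi0tLCwrKSclJSQiHxoVEhESFBUWFxgZGhsbHR4fICEhICAgICEhIB4cHB8kKCsrLC0vLy8vMC8uLi4uLSwsLS0tLS0sKiglJCQiIBwXEg8NDg8QERIUFhkaHB4fHx8gICAgICAgICAeHR0gJCkrLC0vMDAwMTExMDAwLy4sLCwsLCwsKyknJSQjIB0ZFA8LCQoKCwwNDxIWGRwdHh4eHh4fIB8eHx8fHh0eISYqKy0vMTIyMzQ0NDMyMS8tLCsrKysqKiknJiQjIR4aFRALCAYGBgcICQsPExcaGxscHBwdHR4dHR0eHh4fISQoKywuMDM0NTY3NzY0MjAuLSsrKiopKCcmJSQjIR8cGBINCAUDAwMEBQcJDBAUFhgZGhobGxsbHR0dHR4fISQnKy0uLzI0NTY4OTg2NDEvLSsqKSgoJyYlJCQjIh8dGRUQCgYDAQEBAgQGCAsOERMVFxkaGhoZGR0dHR0eICMnKi0uLzEyNDU3OTo5NjIvLSspKCcnJiUkJCMjIiAdGhgTDggEAQAAAQMFCAoMDhASFBcZGhsaGBceHh0dHiElKSstLzEyMzQ2Nzk6ODQwLSooJyYlJSQkIyMjIyIfHBkWEg0HAwEBAgMFCAsNDxESFBUXGRsbGhgXISAeHh8iJikrLTAyMzQ1Njc5OTcyLSonJiQkJCMjIyMjIyMhHxsYFhINBwMBAgQGBwoNDxETFRYXGBkaGhoYFyQjIR8gIiUpKy4xMjM0NjY3ODg2MCsnJSMiIiIiIiIiIiIiIh8cGRYSDggEAgMGCAoMDhATFRYXGBgYGRkYGBcnJiQiIiMlKCsuMTM0NTY3Nzc2My4pJSMhIB8fICAgISEiIiEfHBkWEw8KBgQFCAsNDg8RExUWGBgYGBgYGBgYKCgmJCQlJigrLzIzNDU2NjY0MzAsKCQiHx4cHBwdHh8fICEgHxwaFxMPCwgFBgoNDxAQERIUFhcXFxcXFxgZGigoJyYmJycoKy8yNDU2NjUzMC4sKSYjIB4bGRkZGRobHB0eHh0bGRcTDwsIBwgLDhAREBARExQWFxcXFxcZGx0oJycnKCcnKCwwMzU2NzYzMC0rKSYkIh8cGRcWFhYXGBkZGRoZGBcVEw8LCAcJDBAREhEQEBIUFhcYGBgZGx0fKScnJycnJygrMDM2Nzc1MS0rKignJSMgHBkWFRUWFhcXFxYWFhUVFBEOCggICQ0REhMSERARFBcZGhsbHB0fICooJyYmJycoKy8zNjc2My8sKyoqKSckIR0ZFxYWFxgZGRcVFBQTEhEPDAkICAoOEhQUExISExUZHB4eHx8gIiMqKSgmJiYnKSsuMjU3NjIuLCsrKyonJCAdGhgXGBkaGxoYFhUTEhEPDQoIBwgLDxIUFRQUFBYZHB8hIiIjJCUmKCkoJyYmKCkrLjE0NjQxLSsrKyonJCEfHRsaGhoaGxwbGRcWFRIQDgsJBwcJDBATFBUVFRcZHSAjJSYmJycoKSgpKSgnJykpKy4xMzQzMCwqKiknIyAeHRwcHBwcHBwcHBsaGRgVEQ0KCAcICg0RExQUFRcaHSAjJSYoKSkpKikoKSkpKSkpKSotMDIyMC4rKSgnJCEfHRwcHBwcHB0dHR0dHR0bGBIOCggICQwPERITFRcbHiEjJCUnKCkpKSgnKSkpKSkpKSgpKy4vLy0rKScnJSMhHx4dHBwcGxwdHh8fICAgHxsVEAwLCw0PERITFBYaHiEjJCUmJygpKCcmJCkoKCgpKSgnJykrLCwqKCcmJSQjIiAfHx4dHBwcHR8gISEiIiAdGBQQDw8REhMUFBYZHSEkJSUmJygoKCcmJCMqKikoKCgoJyYnKSopKCcmJSUlJSQiISEgHx4cHB0fICEiIyMhHxsYFhUVFRYWFhYYGx8jJSYmJygpKSknJiQjKysqKSkoKCcmJicoKCcmJSUmJycmJSQjIiEfHRwcHh8gISMjIiAdHBoaGhkZGRkYGRwgIyUmJycoKSopKCYlJA="/>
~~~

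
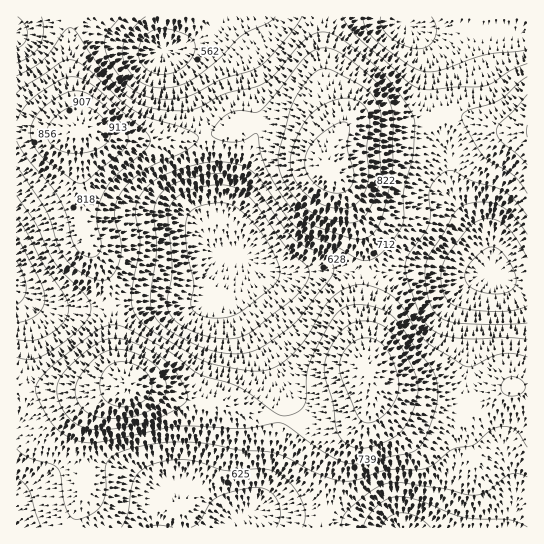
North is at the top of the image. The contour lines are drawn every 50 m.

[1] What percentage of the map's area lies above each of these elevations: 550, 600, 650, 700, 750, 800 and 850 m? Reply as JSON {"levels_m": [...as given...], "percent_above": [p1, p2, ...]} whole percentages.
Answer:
{"levels_m": [550, 600, 650, 700, 750, 800, 850], "percent_above": [93, 82, 67, 49, 29, 16, 8]}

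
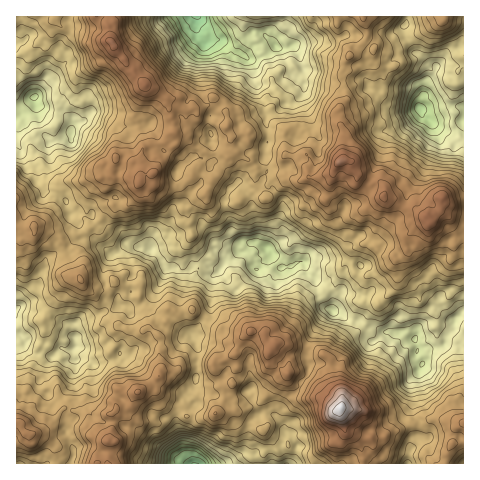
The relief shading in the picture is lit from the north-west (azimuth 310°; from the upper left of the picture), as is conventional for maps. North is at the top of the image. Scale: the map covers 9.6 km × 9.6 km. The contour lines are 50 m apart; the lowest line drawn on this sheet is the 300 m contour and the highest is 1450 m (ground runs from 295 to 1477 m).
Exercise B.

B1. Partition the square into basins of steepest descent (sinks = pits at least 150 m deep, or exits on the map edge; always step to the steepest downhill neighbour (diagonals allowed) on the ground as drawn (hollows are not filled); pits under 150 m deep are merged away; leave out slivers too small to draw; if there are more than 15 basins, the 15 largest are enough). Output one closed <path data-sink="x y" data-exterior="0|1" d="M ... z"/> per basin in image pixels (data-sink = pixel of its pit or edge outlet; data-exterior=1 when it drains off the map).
<path data-sink="266 248" data-exterior="0" d="M234 151l-4 1-3 8-16 20-9-5-9 0-11 10-13 3-16-4-2-9-7 1-7 11 0 9-6 7-4 2-15 0-4 2-7 11-16 14-17 7-8 0 3 4 1 14 7 16 6 3 7 10 7 5 17-1 7-8 7 4 17-2 1 16 11 18-4 11 5 0 8-7 5 0 3-13 8 3 17-2 13 7 24 20 13 0 10-6 10 2 9 14 8-4 39 8 11 9 0 10 3 13 9 12 0 12 16 2 7 4 7 14-2 11 14-1 5-5 10-2 12-7 12 1 10-6 30 5 1-184-8-3-2 9-10-1-14-10-2-6 0-9-11 7-11 11 0 16-7 6-4 0-24-15-9 0-9-9-1-4 2-8 9-12-10 5-7 0-20-13-1-3 4-6 4-22-13 5-12 0-6 3-22-4-8 3-7 9-3 0-7-7 1-12-3-5z"/><path data-sink="197 17" data-exterior="1" d="M363 16l-252 0 1 8-4 3 1 12 25 35 10 10-1 11-9 20 4 10 0 7 5 8 0 8-3 10 1 7-3-3-13 1-10-4-9 28 6 16 1 2 14 0 4-2 6-7 3-16 6-5 7-1-2 8 2 2 16 4 13-3 11-10 9 0 9 5 16-20 3-9 19 9 9 10 20-2 3-5 3 10 11 7 6 0 7-3 12 0 13-5-4 22-4 7 5 6 16 9 7 0 10-5 18-12 4-5 0-6-4-5-23-8-6-7-2-6-10-1 3-2 2-22-8-26 9-13-4-27 5-12 20-21 0-10z"/><path data-sink="34 97" data-exterior="0" d="M110 16l-94 1 0 208 2 2 16 0 18 5 9 7 7 0 17-7 16-14 7-11 5-3-7-17 9-28 10 4 15-1 3-22-5-8 0-7-4-10 9-20 1-11-10-10-24-33-2-13 4-4z"/><path data-sink="420 108" data-exterior="0" d="M463 16l-99 0 3 22-20 21-5 12 4 24-2 8-7 8 8 26-3 23 8 2 2 6 6 7 23 8 4 5-1 10 9 2 11 7 9 1 14 9 6-1 8-7 1-10 9 4 13-4z"/><path data-sink="17 309" data-exterior="1" d="M36 228l-4 7-12 6-4 0 0 180 5 2 5-4 5-12 12-18 11-1 3 2 1 7 6 11 21 6 3 3 2 8 11 7 7 9 5-15-1-12 4-4-1-11 5-9 9 3 10-1 12-7 9-9 1-37-9-9-5-2 3-3 1-7-11-18-1-16-17 2-7-4-7 8-17 1-4-2-7-11-9-5-7-16-4-19-8-6z"/><path data-sink="194 463" data-exterior="1" d="M253 331l-12 9-6 13 3 14-6 10 0 20 2 3-2 10-16 3-10 4-19-1-6-10-12-5-17-13-7 0-5 4 10 4 3 4 0 16-7 5-8 0-8-5-4 1 3 6-1 7-11 11-8 1-2 21 230 1 0-19 8-12-5-24-3 0-14-10-29-13-5-5-1-7-18-13-1-10 3-4-8-8 0-4z"/><path data-sink="407 463" data-exterior="1" d="M439 418l-9 2-7 4-12-1-32 15-11 0-21-5 7 4 6 9 4 8 0 10 81 0 9-24 1-10 7-6z"/><path data-sink="463 463" data-exterior="1" d="M463 441l-12 4-3 7-2 12 18-1z"/>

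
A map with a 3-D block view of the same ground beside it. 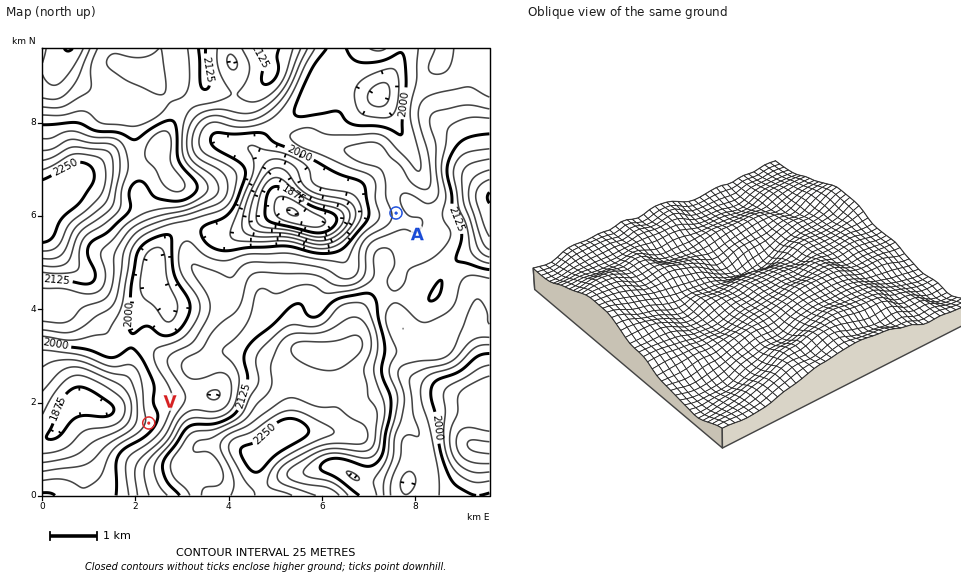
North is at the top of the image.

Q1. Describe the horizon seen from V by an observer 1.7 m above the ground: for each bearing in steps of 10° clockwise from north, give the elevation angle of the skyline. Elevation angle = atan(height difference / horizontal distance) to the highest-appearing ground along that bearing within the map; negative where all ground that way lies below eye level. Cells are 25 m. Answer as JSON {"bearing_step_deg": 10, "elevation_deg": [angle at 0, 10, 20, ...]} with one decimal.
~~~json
{"bearing_step_deg": 10, "elevation_deg": [1.7, 2.2, 3.0, 3.7, 4.1, 3.7, 4.4, 5.7, 7.3, 8.8, 10.0, 10.7, 10.9, 10.9, 10.6, 10.1, 9.1, 7.9, 6.5, 5.2, 4.0, 2.9, 1.7, 0.2, -0.0, -1.5, -2.7, -2.4, -1.9, -1.3, -0.7, 0.9, 1.9, 3.4, 3.1, 2.6]}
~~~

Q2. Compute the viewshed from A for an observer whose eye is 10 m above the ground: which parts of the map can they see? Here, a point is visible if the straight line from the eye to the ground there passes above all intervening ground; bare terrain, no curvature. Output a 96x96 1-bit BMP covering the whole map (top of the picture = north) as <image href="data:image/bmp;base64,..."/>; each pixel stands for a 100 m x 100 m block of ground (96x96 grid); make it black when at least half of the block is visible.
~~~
<image width="96" height="96" href="data:image/bmp;base64,Qk2+BAAAAAAAAD4AAAAoAAAAYAAAAGAAAAABAAEAAAAAAIAEAAATCwAAEwsAAAIAAAAAAAAA////AAAAAAAAAAAAAAAAAAAAAAAAAAAAAAAAAAAAAAAAAAAAAAAAAAAAAAAAAAAAAAAAAAAAAAAAAAAAAAAAAAAAAAAAAAAAAAAAAAAAAAAAAAAAAAAAAAAAAAAAAAAAAAAAAAAAAAAAAAAAAAAAAAAAAAAAAAAAAAAAAAAAAAAAAAAAAAAAAAAAAAAAAAAAAAAAAAAAAAAAAAAAAAAAAAAAAAAAAAAAAAAAAAAAAAAAAAAAAAAAAAAAAAAAAAAAAAAAAAAAAAAAAAAAAAAAAAAAAAAAAAAAAAAAAAAAAAAAAAAAAAAAAAAAAAAAAAAAAAAAAAAAAAAAAAAAAAAAAAAAAAAAAAAAAAAAAAAAAAAAAAAAAAAAAAAAAAAAAAAAAAAAAAAAAAAAAAAAAAAAAAAAAAAAAAAAAAAAAAAAAAAAAAAAAAAAAAAAAAAAAAAAAAAAAAAAAAAAAAAAAAAAAAAAAAAAAAAAAAAAAAAAAAAAAAAAAAAAAAAAAAAAAAAAAAAAAAAAAAAAAAAAAAAB/wAAAAAAAAAAAAAH/9wAAAAAAAAAAAAP//wAAAAAAAAAAAAf+HwAAAADAAAAAAAP8HwAAAAHwAAAAAAP4DwAAAAP4AAAAAAH4DwAAAAf+AAAAAAD4PgAAAAB/gAAAAAD4/gAAAAADwAAAAGD//AAAAAADwAAAAHD/4AAQAAAHwAAAAH3/gAAYAAAH4AAAAH//AAAcAAAP4AAAAP//AAAcAAAf4AADAP//AAAeAAA/4AAPAf//AAAfAAH/8AAfgf//gAA/AAP/8AA/g///gAA/gAf/+AA/x///gAB/wA//+AB/////gAB//g///AB/////wDB//5///AB/////gHz//5///wB/////AP///////8D////8Af////////D////wA//////////////gAf+P/5/////////AAf+H/5/////////AAP+B/4////////+AAH+B/4/////////4AH+A/4f//iP///8fAH8Af4D/8AH///4f4D4Af4B/4AH///wf+BwAfwB/wAH///Af/AAAfwAfwAH///Af/AAAfgAfwAP//+AP/ggAfAAfwAP//+AP//gAeAAfwAf//+AP//gAcAAfwAf//+Af//AAcAAP4A////j///AAIAAH4B////////AAAAABwB///////+AAAAAAwB//////gAAAAAAAAA/////+AAAAAAAAAA////44AAAAAAAAAA///8AAAAAAAAAAAAf//8AAAAAAAAAAAAf//+AAAAAAAAAAAAP//+AAAAAAAAAAAAP//+AAAAAAAAAAAAH///AAAAAAAAAAAAD///wAAAAAAAAAAAA///4AAAAAAAAAAAAf4/4AAAAAAAAAAAAPwP8AAAAAAAAAAAAHgH8AAAAAAAAAAAAHgH8AAAAAAAAAAAAHAD+AAAAAAAAAAAAGAB+AAAAAAAAAAAAGAA+AAAAAAAAAAAAEAA+AAAAAAAAAAAAMAA/AAAAAAAAAAAAIAB/AAAAAAAAAAAAAAD/AAAAAAA="/>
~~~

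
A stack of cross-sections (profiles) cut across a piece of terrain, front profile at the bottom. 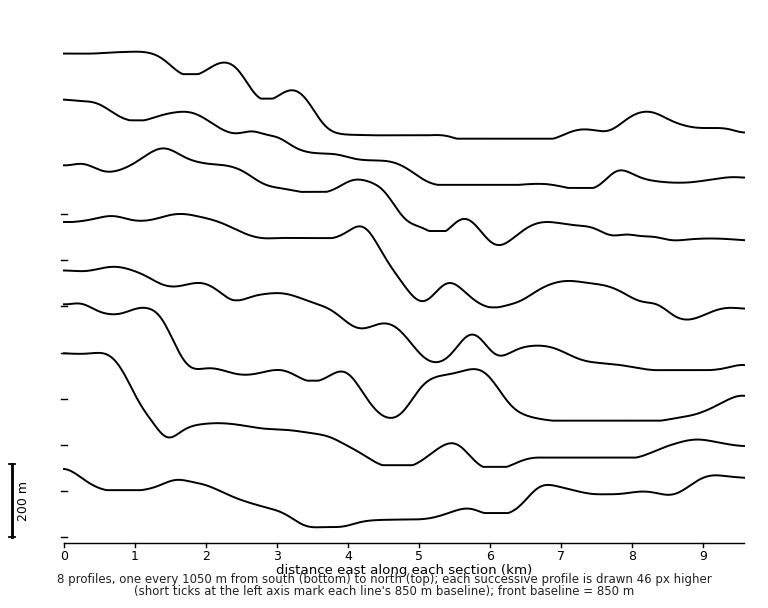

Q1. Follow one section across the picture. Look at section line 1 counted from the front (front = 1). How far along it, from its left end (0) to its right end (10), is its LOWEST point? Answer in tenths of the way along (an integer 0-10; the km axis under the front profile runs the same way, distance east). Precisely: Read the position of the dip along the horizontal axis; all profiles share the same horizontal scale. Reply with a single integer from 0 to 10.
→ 4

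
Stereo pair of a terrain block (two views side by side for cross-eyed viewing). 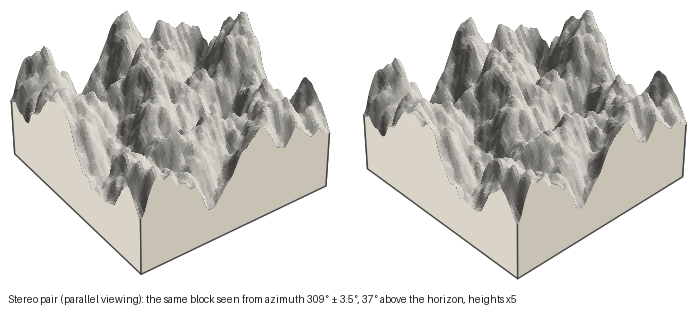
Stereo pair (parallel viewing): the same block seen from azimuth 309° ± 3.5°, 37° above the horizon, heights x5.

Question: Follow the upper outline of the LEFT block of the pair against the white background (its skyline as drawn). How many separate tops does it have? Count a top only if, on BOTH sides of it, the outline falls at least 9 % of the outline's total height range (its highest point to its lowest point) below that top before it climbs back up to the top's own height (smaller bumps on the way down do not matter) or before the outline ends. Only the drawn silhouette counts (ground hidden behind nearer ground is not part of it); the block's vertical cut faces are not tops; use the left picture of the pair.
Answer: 5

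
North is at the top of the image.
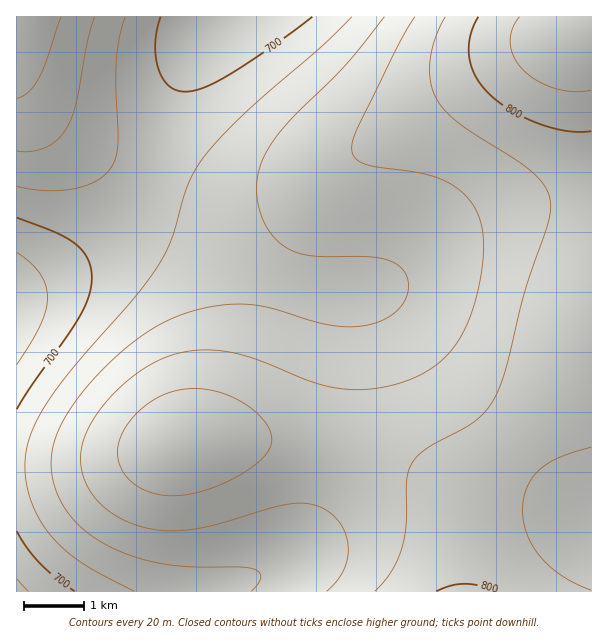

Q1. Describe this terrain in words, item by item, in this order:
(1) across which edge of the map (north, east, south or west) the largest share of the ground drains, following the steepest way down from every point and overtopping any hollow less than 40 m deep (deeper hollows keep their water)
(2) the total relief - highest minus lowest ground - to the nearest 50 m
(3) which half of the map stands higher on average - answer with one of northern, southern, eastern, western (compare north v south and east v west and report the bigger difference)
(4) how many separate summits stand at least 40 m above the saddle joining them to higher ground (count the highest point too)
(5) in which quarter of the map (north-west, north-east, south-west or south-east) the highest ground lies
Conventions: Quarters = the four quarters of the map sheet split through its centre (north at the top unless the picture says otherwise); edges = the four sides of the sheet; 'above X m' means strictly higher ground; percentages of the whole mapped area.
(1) Most of the ground drains across the western edge.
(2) From the lowest to the highest ground is roughly 150 m.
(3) On average the eastern half of the map is the higher ground.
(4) There are 2 summits with 40 m or more of prominence.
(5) The highest point lies in the north-east quarter of the map.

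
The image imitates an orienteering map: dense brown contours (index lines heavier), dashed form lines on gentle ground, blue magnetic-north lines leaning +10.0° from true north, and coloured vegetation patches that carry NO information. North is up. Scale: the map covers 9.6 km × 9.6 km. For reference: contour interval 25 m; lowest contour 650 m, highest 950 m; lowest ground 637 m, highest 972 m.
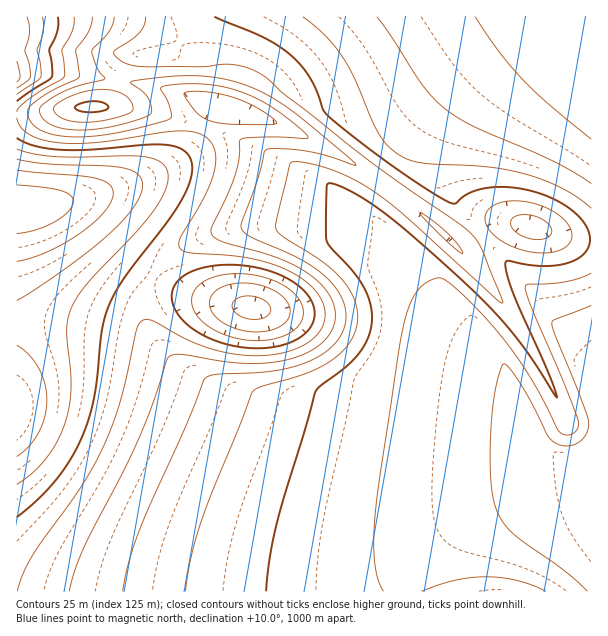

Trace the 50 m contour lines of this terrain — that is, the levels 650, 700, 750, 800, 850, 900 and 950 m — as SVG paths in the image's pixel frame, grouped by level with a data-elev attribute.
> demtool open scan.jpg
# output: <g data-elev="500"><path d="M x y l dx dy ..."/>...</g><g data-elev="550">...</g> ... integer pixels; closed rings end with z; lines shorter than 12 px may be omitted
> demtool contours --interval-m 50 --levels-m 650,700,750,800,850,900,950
<g data-elev="650"><path d="M17 185l30 3 14 3 9 4 3 6-1 5-4 6-14 10-18 8-19 4"/></g><g data-elev="700"><path d="M17 345l12 10 9 13 7 15 2 16-2 17-6 16-10 14-12 11"/><path d="M252 332l-21-5-15-10-5-6-2-8 2-6 4-6 15-7 21-1 19 6 15 10 4 6 1 6-1 6-4 6-6 4-8 3z"/><path d="M17 159l30 5 58 2 18 2 9 3 6 3 3 5 2 6-2 9-6 12-11 13-14 14-44 35-49 32"/><path d="M27 17l3 15-5 19 4 14 1 12-3 4-10 7"/></g><g data-elev="750"><path d="M255 348l-19-2-18-4-17-8-14-10-9-10-6-12 0-11 6-10 10-8 13-5 17-3 18 0 18 2 18 5 16 7 12 8 9 10 5 11 0 10-5 11-9 8-12 6-15 4z"/><path d="M17 138l19 8 27 4 30-1 57-4 20 0 10 3 7 5 4 6 1 9-3 17-10 19-14 21-40 51-16 29-7 25-5 51-4 23-7 22-9 21-11 20-14 18-16 16-19 16"/><path d="M58 17l-1 15-8 18 3 15 0 12-35 24"/></g><g data-elev="800"><path d="M92 17l-3 15-13 18 3 27-3 3-28 13-17 12-3 3 0 5 4 10 7 6 9 4 27 4 33-3 41-9 18-5 4-3-2-13-9-15 5-3 14-2 25 0 24 4 23 8 20 11 28 21 8 7 1 3-44-1-18 1-6 2-1 18-4 16-8 21-15 32-1 6 3 4 7 4 55 16 17 7 15 9 12 11 9 10 5 11 1 12-3 13-11 14-15 9-19 7-18 3-20 1-25-3-42-7-8 1-6 2-26 75-18 38-40 78-9 22-6 21"/></g><g data-elev="850"><path d="M533 252l-23-6-17-12-5-6-3-7 0-6 4-6 6-4 8-3 21-1 22 7 18 11 5 6 3 8 0 6-4 6-6 4-8 3z"/><path d="M75 122l20 0 23-5 14-6 1-6-7-9-12-5-15-2-18 3-19 9-7 4-2 3 2 5 5 4z"/><path d="M146 17l-2 9-5 7-25 18 0 3 5 5 10 6 15 2 59 0 30-2 15 3 13 6 22 19 83 66 104 74 12 16 21 53-2 1-3-2-91-84-35-27-21-12-21-9-25-6-14-1-14 56-1 7 0 5 8 7 40 26 19 18 7 10 6 12 2 12-2 12-4 11-5 9-9 9-11 7-21 10-42 13-11 6-52 130-10 35-6 34"/></g><g data-elev="900"><path d="M422 591l33-11 31-3 30 3 30 11"/><path d="M591 273l-24 8-18 3-21 0-3 3 7 21 30 70 16 41 1 6-2 4-4 4-4 2-6-1-6-5-23-45-26-39-23-28-26-26-13-11-8-2-13 6-10 10-8 18-6 26-25 169-2 29 0 24 4 19 6 12"/><path d="M303 17l21 18 17 19 13 23 24 56 10 13 11 9 11 5 12 3 64 4 39 7 20 6 18 9 15 9 13 10"/></g><g data-elev="950"><path d="M475 17l24 34 22 27 27 26 43 35"/></g>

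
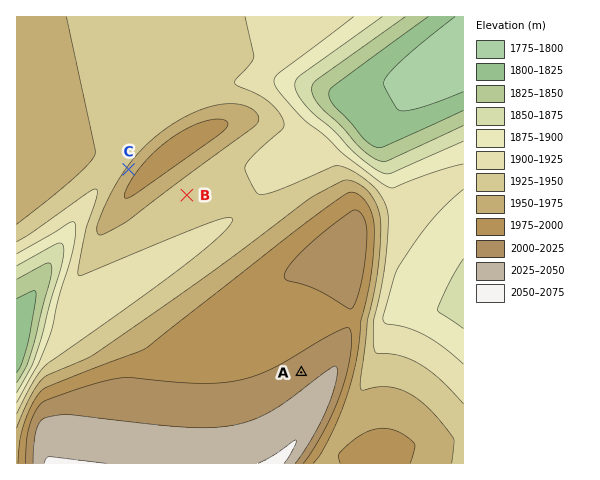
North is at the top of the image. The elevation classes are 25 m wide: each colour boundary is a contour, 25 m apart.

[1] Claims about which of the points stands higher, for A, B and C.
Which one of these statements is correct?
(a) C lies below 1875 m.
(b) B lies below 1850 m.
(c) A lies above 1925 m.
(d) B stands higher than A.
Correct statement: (c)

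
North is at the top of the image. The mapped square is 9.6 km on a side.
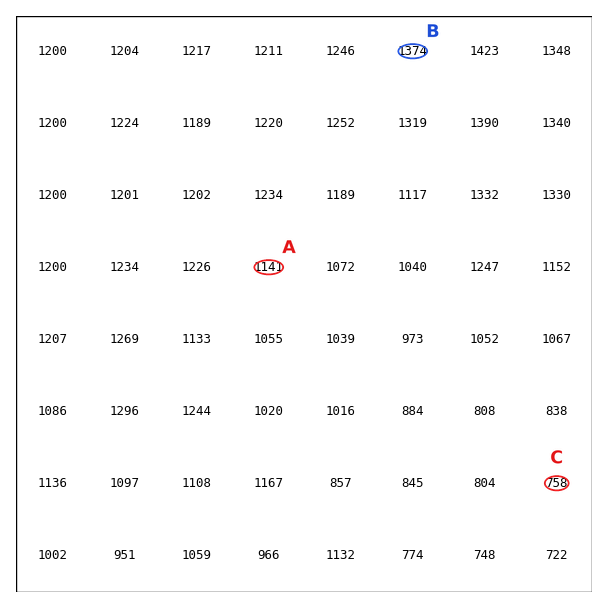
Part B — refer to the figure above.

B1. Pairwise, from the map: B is above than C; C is below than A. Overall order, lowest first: C A B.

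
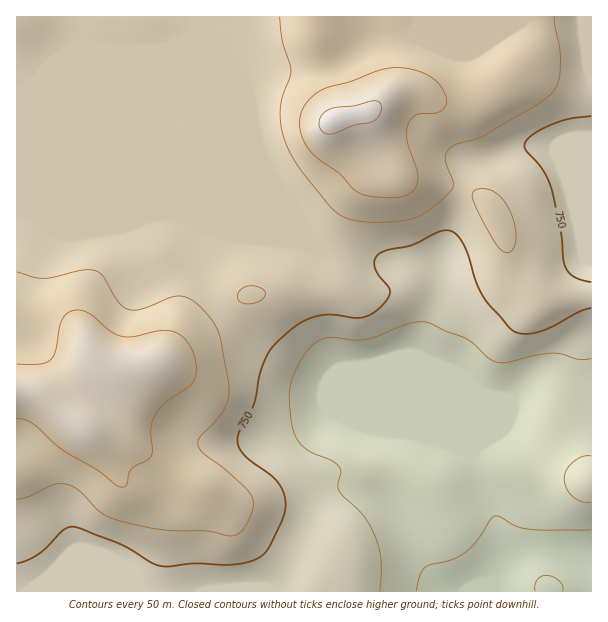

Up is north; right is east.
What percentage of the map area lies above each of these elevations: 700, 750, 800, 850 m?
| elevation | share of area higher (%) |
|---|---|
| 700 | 81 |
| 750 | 66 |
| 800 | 28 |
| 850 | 9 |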